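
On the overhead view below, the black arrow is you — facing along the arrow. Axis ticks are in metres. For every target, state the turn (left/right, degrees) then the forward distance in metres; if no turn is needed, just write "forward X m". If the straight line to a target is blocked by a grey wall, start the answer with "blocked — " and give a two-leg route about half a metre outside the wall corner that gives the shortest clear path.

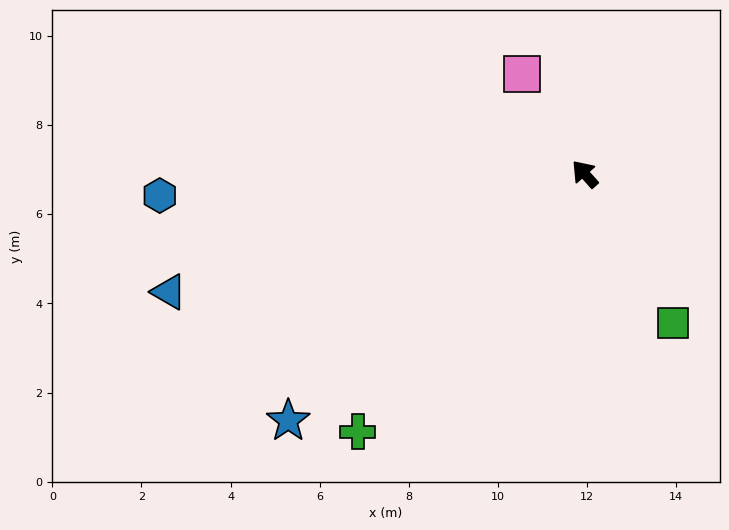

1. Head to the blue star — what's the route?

turn left 88°, forward 8.7 m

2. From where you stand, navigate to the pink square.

turn right 10°, forward 2.6 m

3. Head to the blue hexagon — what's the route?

turn left 51°, forward 9.5 m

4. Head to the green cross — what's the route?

turn left 97°, forward 7.7 m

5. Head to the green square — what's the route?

turn left 169°, forward 3.9 m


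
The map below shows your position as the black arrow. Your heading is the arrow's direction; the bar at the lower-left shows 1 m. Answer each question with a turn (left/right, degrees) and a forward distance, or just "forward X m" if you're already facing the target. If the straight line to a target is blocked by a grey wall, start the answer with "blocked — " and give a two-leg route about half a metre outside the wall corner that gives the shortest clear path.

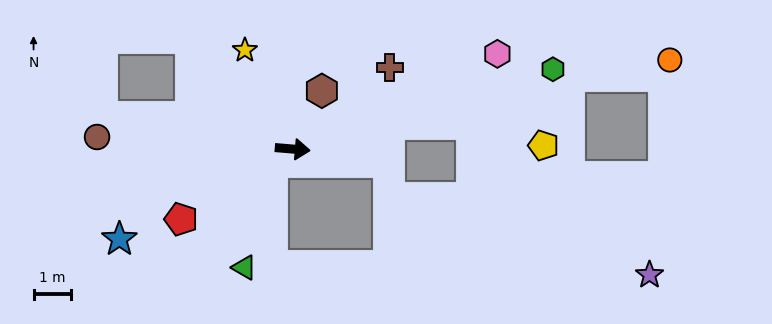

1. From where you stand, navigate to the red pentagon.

turn right 143°, forward 3.5 m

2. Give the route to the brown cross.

turn left 45°, forward 3.4 m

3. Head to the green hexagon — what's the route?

turn left 22°, forward 7.2 m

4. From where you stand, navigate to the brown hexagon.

turn left 68°, forward 1.7 m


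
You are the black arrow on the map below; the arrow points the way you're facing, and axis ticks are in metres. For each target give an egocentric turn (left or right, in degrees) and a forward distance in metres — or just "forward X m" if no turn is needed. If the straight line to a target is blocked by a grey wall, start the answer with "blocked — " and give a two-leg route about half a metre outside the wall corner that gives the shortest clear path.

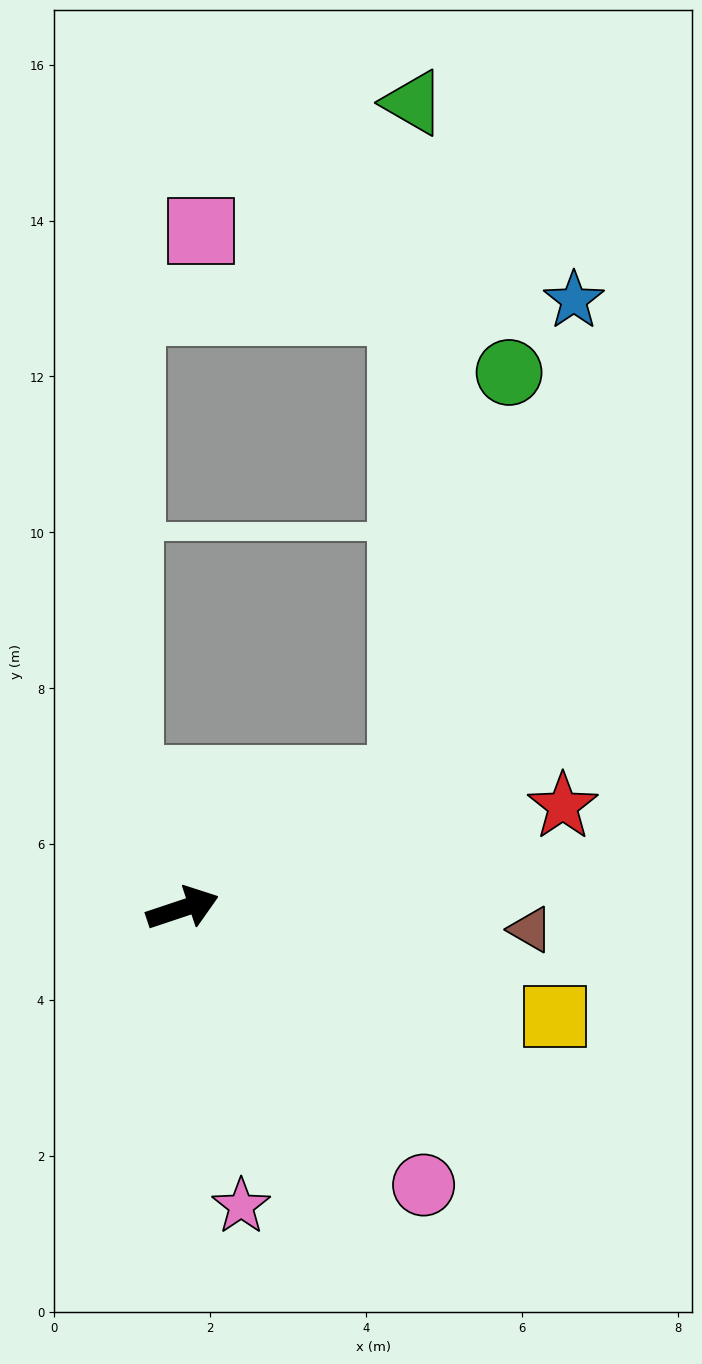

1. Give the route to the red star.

turn right 3°, forward 5.1 m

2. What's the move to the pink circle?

turn right 67°, forward 4.7 m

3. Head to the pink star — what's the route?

turn right 97°, forward 3.9 m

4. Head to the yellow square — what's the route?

turn right 35°, forward 5.0 m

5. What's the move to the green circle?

blocked — turn left 12°, forward 3.3 m, then turn left 45°, forward 5.4 m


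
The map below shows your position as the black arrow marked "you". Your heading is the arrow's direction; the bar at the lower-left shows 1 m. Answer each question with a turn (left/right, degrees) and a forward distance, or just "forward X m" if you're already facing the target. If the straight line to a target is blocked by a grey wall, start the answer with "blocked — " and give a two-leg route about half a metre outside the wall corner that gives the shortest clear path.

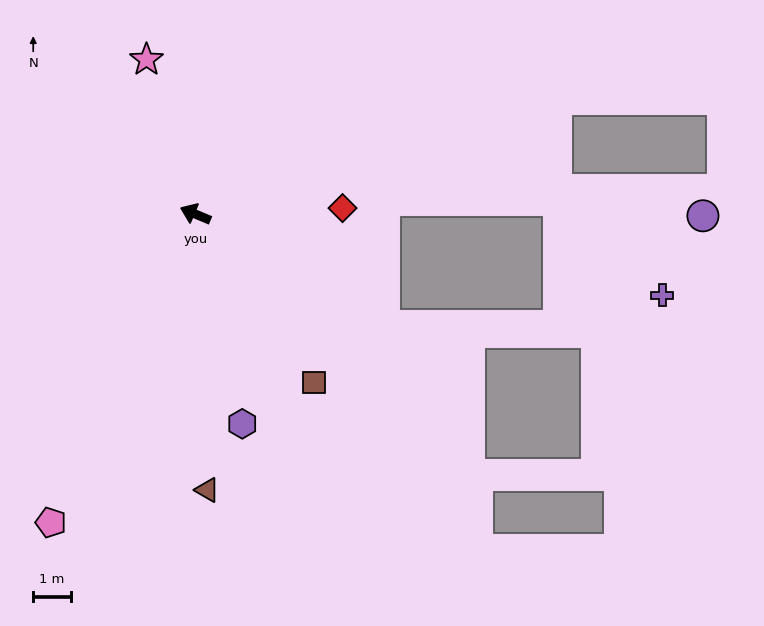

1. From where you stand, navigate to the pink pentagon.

turn left 88°, forward 9.0 m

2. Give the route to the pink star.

turn right 50°, forward 4.3 m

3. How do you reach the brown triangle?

turn left 115°, forward 7.3 m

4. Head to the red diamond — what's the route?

turn right 155°, forward 3.9 m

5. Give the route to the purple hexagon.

turn left 125°, forward 5.7 m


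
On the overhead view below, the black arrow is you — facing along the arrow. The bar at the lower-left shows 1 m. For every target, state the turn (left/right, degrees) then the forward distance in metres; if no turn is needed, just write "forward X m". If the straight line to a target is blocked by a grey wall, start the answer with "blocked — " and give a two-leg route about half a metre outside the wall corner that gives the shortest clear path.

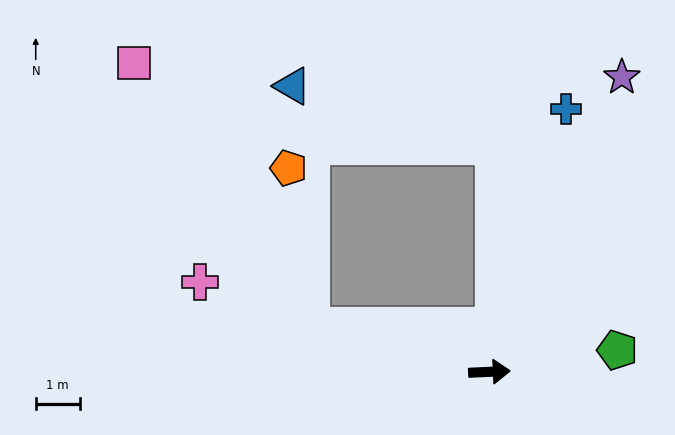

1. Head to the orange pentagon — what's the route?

blocked — turn left 163°, forward 4.2 m, then turn right 68°, forward 3.6 m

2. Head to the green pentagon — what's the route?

turn left 7°, forward 3.0 m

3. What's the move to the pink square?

blocked — turn left 163°, forward 4.2 m, then turn right 42°, forward 7.2 m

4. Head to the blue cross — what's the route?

turn left 71°, forward 6.2 m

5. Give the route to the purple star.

turn left 63°, forward 7.3 m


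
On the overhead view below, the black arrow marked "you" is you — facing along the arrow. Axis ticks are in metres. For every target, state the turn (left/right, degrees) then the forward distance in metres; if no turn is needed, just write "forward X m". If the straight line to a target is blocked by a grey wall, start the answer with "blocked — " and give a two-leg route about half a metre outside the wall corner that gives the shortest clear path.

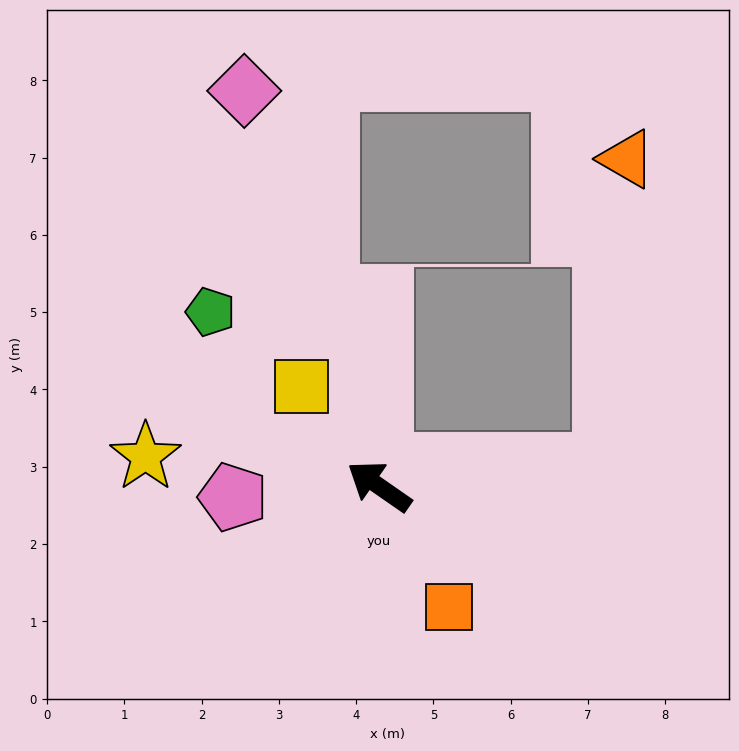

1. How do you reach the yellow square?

turn right 17°, forward 1.6 m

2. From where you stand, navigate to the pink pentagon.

turn left 39°, forward 1.9 m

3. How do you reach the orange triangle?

blocked — turn right 140°, forward 2.9 m, then turn left 81°, forward 4.0 m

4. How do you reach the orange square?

turn left 155°, forward 1.8 m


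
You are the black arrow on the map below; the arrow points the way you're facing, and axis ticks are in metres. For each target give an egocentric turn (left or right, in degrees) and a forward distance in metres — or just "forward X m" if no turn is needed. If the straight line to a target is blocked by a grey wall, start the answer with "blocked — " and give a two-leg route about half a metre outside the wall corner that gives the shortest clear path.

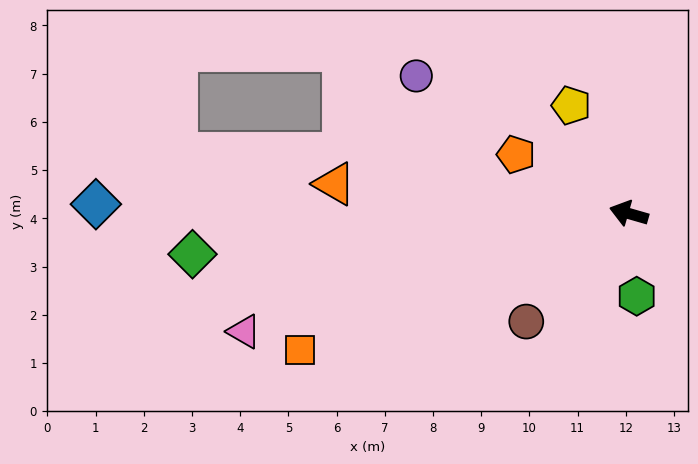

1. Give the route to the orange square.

turn left 39°, forward 7.4 m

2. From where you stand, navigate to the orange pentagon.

turn right 12°, forward 2.6 m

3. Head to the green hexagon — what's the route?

turn left 111°, forward 1.7 m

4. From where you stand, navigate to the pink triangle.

turn left 33°, forward 8.3 m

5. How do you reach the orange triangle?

turn left 10°, forward 6.1 m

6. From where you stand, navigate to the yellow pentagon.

turn right 46°, forward 2.5 m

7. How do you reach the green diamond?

turn left 21°, forward 9.1 m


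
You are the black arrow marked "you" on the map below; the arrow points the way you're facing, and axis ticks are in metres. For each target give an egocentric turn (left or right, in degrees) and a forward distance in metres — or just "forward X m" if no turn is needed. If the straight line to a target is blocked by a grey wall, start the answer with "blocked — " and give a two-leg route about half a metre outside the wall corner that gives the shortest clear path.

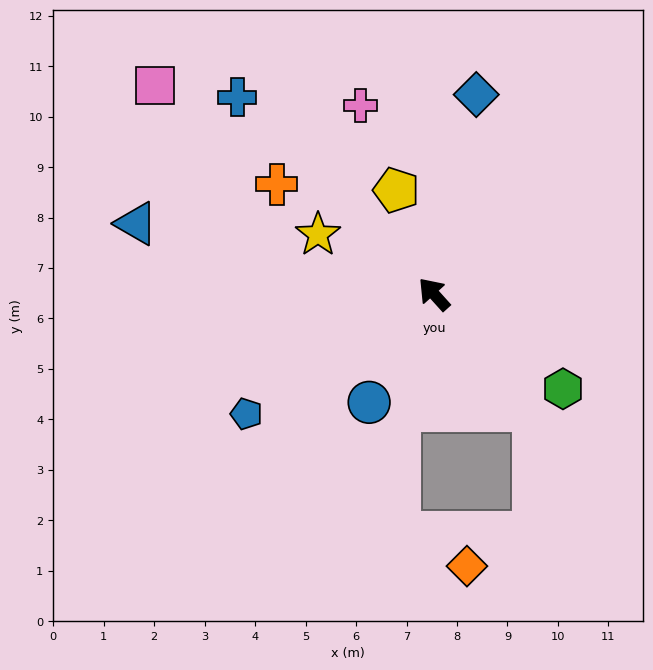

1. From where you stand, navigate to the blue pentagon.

turn left 81°, forward 4.4 m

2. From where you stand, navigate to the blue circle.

turn left 107°, forward 2.5 m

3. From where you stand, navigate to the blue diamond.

turn right 54°, forward 4.0 m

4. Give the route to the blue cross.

turn left 3°, forward 5.5 m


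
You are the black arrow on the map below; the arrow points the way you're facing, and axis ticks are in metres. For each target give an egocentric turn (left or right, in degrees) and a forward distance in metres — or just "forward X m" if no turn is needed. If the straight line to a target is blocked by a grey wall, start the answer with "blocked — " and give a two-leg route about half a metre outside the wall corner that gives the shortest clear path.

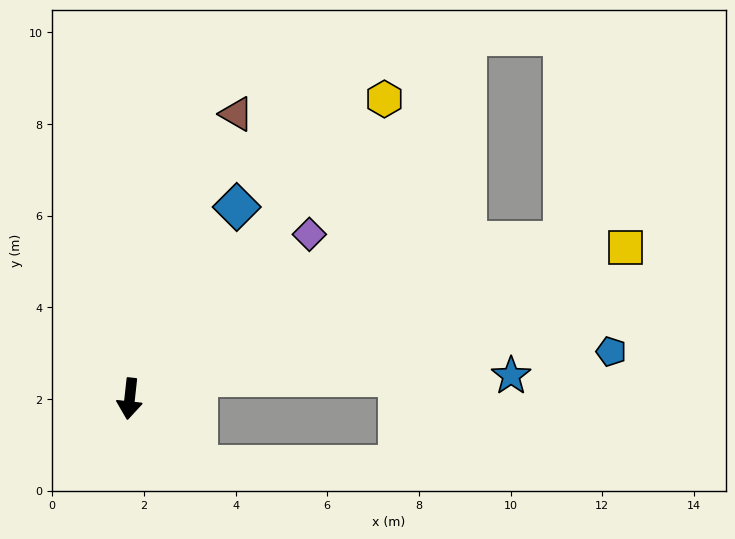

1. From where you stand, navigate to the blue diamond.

turn left 157°, forward 4.8 m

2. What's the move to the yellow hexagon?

turn left 146°, forward 8.6 m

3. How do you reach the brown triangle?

turn left 166°, forward 6.6 m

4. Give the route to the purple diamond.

turn left 139°, forward 5.3 m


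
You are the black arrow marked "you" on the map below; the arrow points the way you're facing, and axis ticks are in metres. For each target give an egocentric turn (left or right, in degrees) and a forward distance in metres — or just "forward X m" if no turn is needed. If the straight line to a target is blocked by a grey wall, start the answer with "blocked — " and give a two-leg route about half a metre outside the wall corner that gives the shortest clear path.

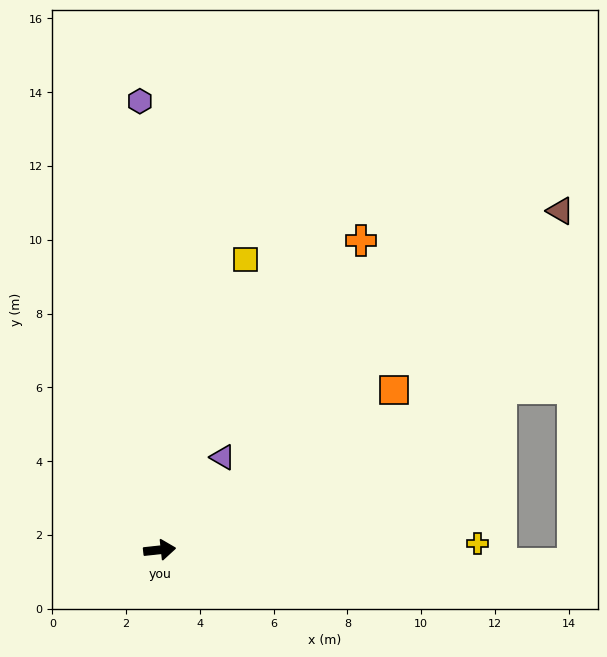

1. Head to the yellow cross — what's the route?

turn right 5°, forward 8.6 m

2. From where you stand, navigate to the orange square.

turn left 28°, forward 7.7 m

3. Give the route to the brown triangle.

turn left 34°, forward 14.2 m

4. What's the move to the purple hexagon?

turn left 86°, forward 12.2 m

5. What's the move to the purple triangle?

turn left 50°, forward 3.0 m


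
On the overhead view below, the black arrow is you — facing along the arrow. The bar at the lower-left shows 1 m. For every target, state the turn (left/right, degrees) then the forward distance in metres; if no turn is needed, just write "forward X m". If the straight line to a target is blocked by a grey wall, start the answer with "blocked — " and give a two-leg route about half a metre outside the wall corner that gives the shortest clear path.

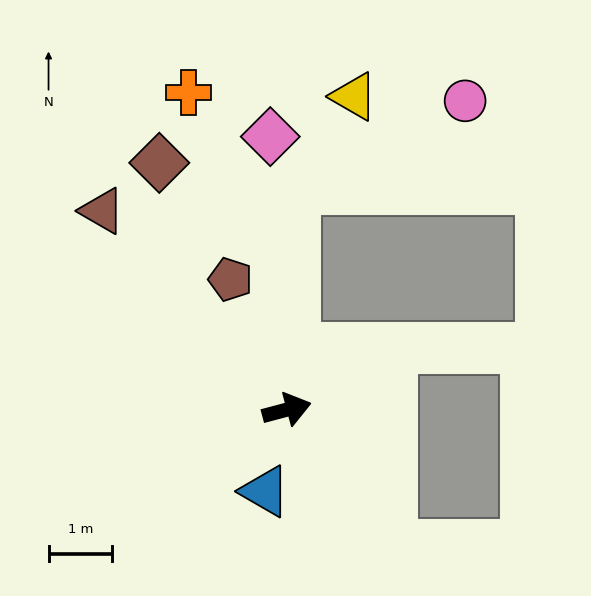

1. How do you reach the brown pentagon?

turn left 99°, forward 2.2 m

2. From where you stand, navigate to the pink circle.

blocked — turn left 73°, forward 3.5 m, then turn right 61°, forward 3.0 m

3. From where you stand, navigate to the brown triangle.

turn left 118°, forward 4.3 m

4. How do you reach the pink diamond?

turn left 79°, forward 4.3 m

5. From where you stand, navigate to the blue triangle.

turn right 120°, forward 1.3 m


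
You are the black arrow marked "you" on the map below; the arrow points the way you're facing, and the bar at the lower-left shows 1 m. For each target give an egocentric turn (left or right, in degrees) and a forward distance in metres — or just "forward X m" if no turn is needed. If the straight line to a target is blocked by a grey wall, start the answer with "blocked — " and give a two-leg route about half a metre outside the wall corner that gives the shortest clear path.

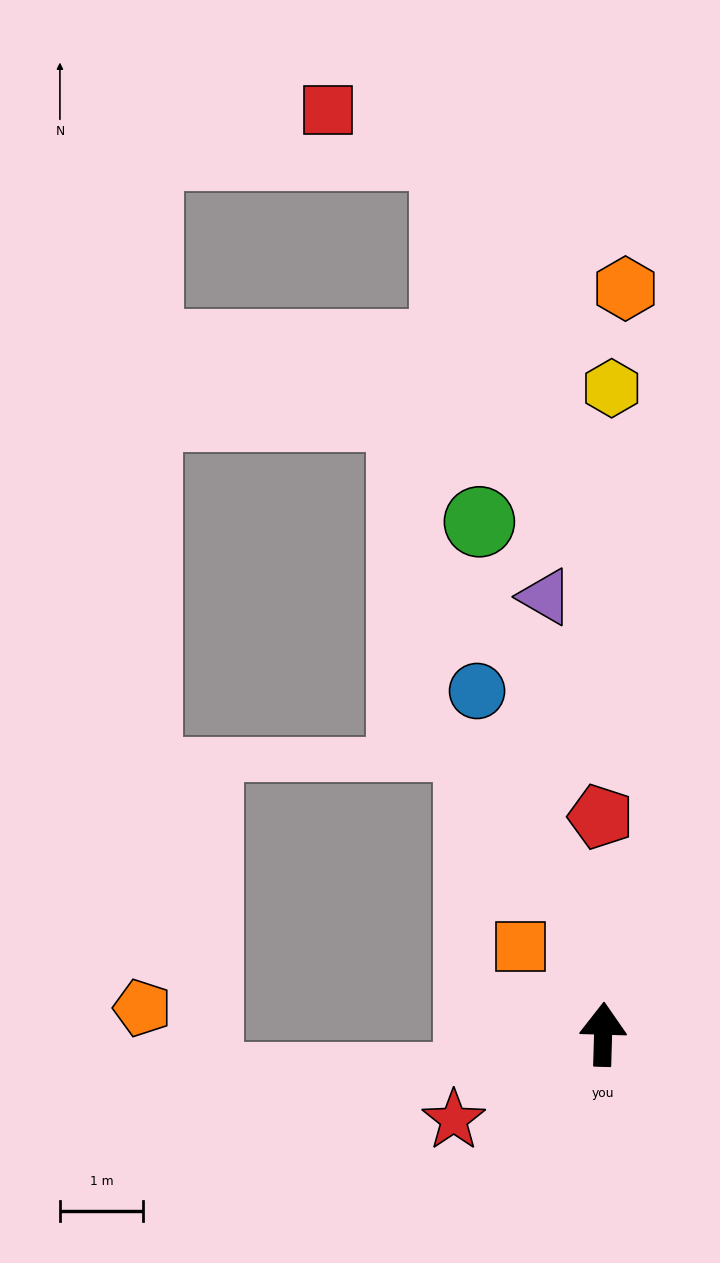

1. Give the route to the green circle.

turn left 15°, forward 6.3 m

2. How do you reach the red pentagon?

turn left 2°, forward 2.6 m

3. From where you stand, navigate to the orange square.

turn left 45°, forward 1.4 m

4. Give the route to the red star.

turn left 122°, forward 2.1 m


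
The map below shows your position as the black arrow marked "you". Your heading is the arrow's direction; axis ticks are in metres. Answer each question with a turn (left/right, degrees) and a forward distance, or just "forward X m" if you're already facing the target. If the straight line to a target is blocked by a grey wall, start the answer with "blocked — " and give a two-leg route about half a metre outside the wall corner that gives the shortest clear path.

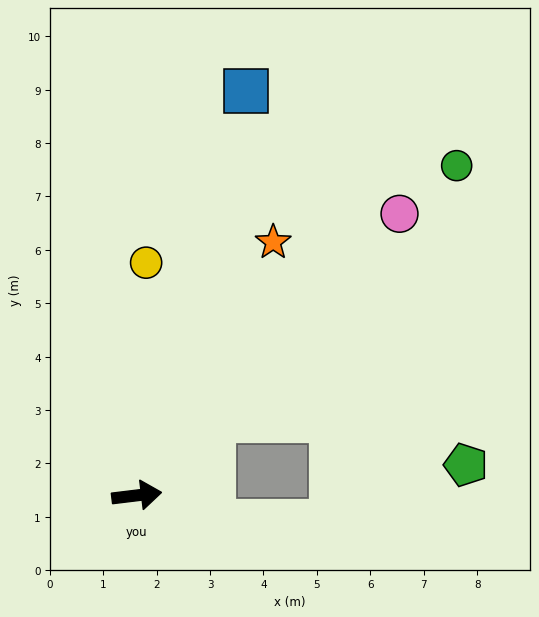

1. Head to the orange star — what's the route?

turn left 55°, forward 5.4 m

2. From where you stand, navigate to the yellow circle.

turn left 81°, forward 4.4 m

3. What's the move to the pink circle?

turn left 40°, forward 7.2 m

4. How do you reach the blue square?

turn left 68°, forward 7.8 m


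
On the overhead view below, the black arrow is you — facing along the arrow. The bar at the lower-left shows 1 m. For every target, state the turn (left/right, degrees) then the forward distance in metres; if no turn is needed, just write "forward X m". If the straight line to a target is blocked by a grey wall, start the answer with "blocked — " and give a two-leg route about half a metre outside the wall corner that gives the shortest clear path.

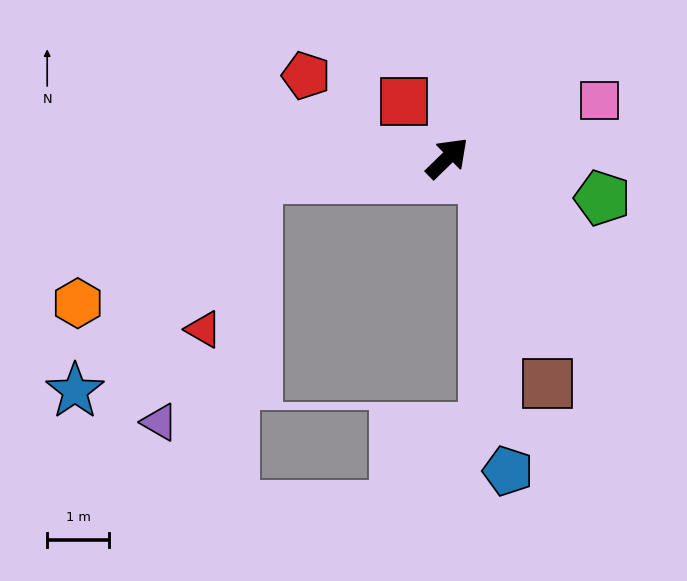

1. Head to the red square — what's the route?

turn left 83°, forward 1.2 m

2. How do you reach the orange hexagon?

blocked — turn left 142°, forward 3.1 m, then turn left 29°, forward 3.5 m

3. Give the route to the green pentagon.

turn right 59°, forward 2.6 m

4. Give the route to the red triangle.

blocked — turn left 142°, forward 3.1 m, then turn left 65°, forward 2.6 m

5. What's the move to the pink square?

turn right 23°, forward 2.6 m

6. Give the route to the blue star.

blocked — turn left 142°, forward 3.1 m, then turn left 43°, forward 4.5 m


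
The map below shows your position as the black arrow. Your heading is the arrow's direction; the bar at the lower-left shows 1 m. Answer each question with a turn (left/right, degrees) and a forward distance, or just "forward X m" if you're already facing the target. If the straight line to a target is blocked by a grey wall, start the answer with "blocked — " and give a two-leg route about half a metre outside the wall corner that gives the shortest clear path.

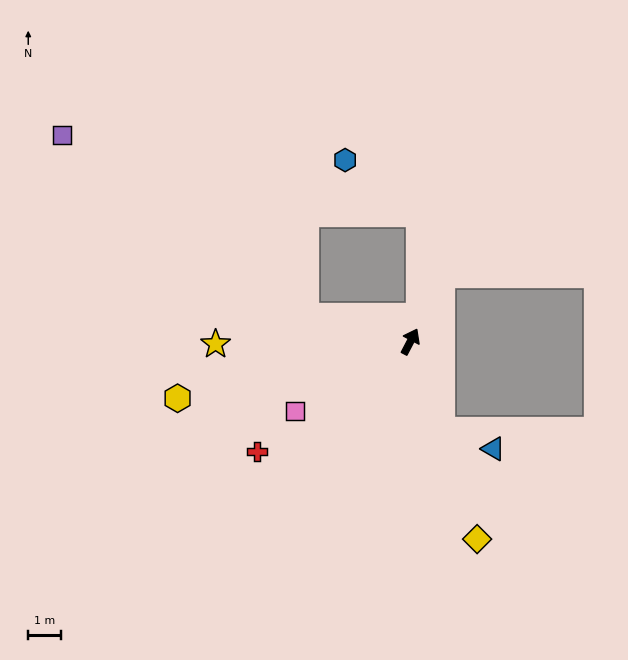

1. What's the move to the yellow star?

turn left 118°, forward 6.0 m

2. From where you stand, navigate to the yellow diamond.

turn right 134°, forward 6.4 m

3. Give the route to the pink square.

turn left 149°, forward 4.2 m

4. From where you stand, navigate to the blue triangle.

blocked — turn right 133°, forward 2.9 m, then turn left 51°, forward 1.7 m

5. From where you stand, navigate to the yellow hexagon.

turn left 131°, forward 7.4 m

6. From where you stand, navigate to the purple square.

blocked — turn left 104°, forward 3.3 m, then turn right 23°, forward 9.4 m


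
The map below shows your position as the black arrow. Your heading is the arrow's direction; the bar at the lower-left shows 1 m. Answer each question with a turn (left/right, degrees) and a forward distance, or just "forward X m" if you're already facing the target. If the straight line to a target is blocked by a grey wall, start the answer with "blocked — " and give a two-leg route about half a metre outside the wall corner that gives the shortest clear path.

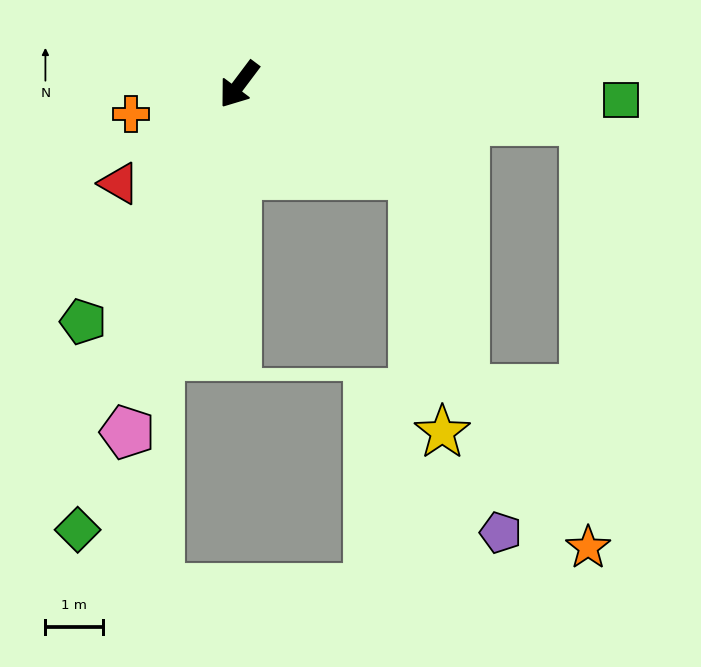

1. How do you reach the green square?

turn left 125°, forward 6.6 m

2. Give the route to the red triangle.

turn right 14°, forward 2.7 m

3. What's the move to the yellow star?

blocked — turn left 99°, forward 3.4 m, then turn right 56°, forward 4.5 m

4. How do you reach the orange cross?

turn right 38°, forward 1.9 m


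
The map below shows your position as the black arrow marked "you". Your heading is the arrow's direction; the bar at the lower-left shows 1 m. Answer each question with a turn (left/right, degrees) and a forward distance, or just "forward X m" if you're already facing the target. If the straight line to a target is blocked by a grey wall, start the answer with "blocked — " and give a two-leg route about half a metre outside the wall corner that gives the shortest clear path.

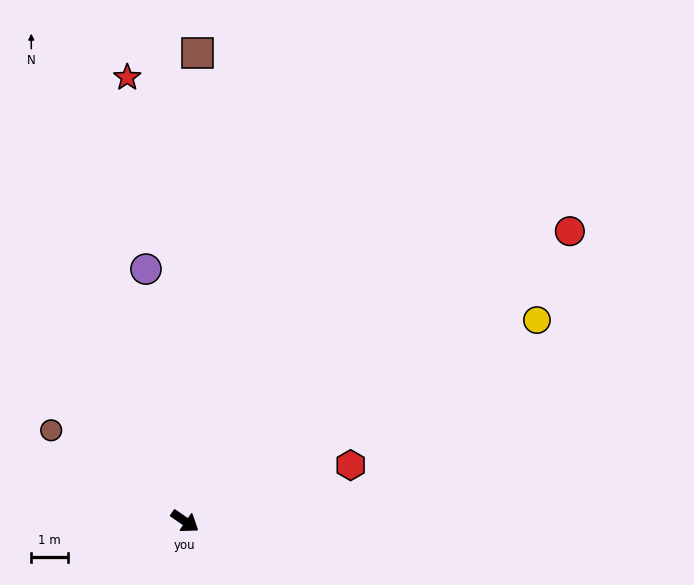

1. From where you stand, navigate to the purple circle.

turn left 133°, forward 7.0 m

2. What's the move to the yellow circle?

turn left 64°, forward 11.1 m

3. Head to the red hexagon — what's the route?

turn left 53°, forward 4.8 m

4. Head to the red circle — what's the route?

turn left 72°, forward 13.2 m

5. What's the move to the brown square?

turn left 123°, forward 12.8 m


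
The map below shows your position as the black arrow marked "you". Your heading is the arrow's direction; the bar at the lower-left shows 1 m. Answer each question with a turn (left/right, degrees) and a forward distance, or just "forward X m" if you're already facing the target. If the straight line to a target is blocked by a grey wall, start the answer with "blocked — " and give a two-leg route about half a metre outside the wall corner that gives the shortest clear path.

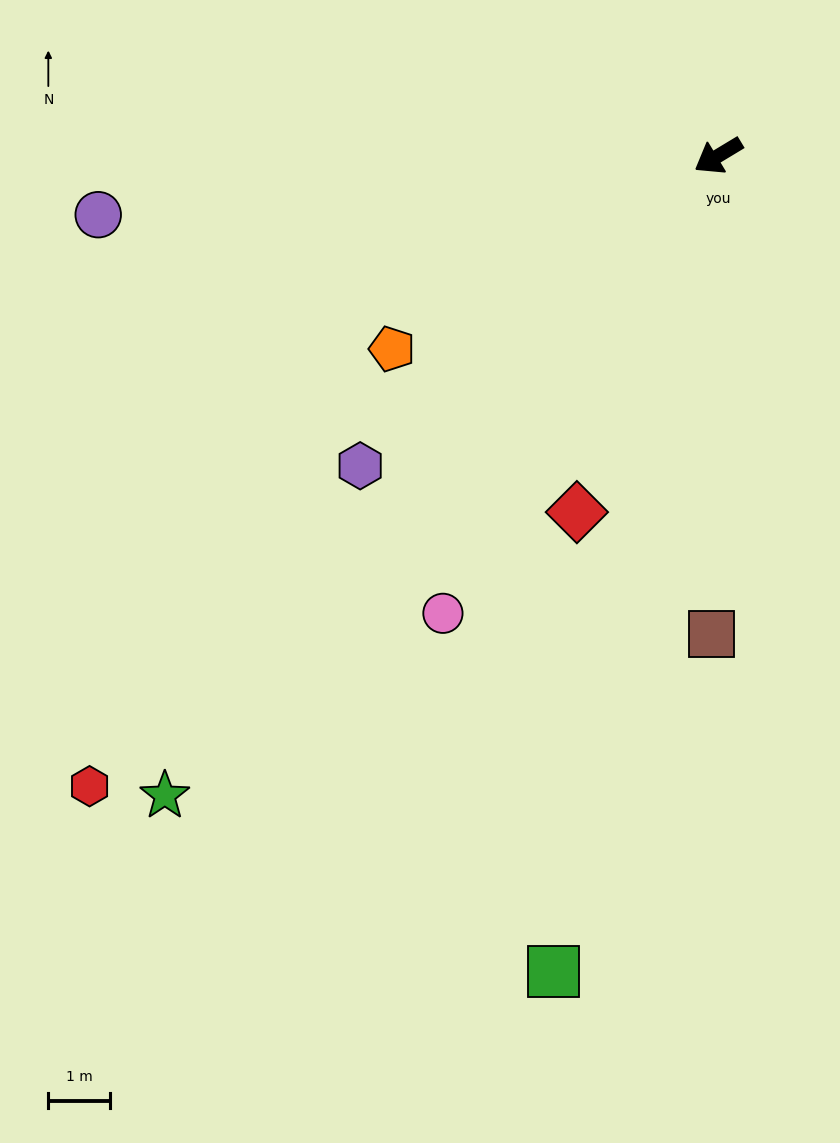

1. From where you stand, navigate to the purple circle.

turn right 26°, forward 10.0 m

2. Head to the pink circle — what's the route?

turn left 28°, forward 8.6 m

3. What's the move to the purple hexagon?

turn left 10°, forward 7.6 m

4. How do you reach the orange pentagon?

forward 6.1 m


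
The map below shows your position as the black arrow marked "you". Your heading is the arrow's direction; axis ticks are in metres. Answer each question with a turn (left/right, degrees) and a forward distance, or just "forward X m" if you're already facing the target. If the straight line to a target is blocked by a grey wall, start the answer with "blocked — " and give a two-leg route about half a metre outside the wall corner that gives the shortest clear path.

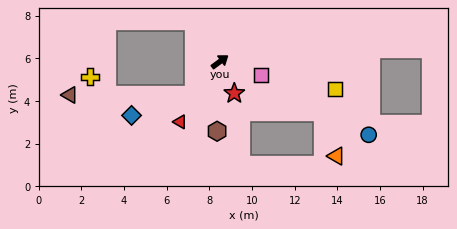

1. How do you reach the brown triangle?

blocked — turn right 165°, forward 2.0 m, then turn right 51°, forward 5.8 m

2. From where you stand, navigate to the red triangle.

turn right 160°, forward 3.4 m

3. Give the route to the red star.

turn right 102°, forward 1.6 m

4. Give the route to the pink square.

turn right 54°, forward 2.0 m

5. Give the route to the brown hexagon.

turn right 129°, forward 3.3 m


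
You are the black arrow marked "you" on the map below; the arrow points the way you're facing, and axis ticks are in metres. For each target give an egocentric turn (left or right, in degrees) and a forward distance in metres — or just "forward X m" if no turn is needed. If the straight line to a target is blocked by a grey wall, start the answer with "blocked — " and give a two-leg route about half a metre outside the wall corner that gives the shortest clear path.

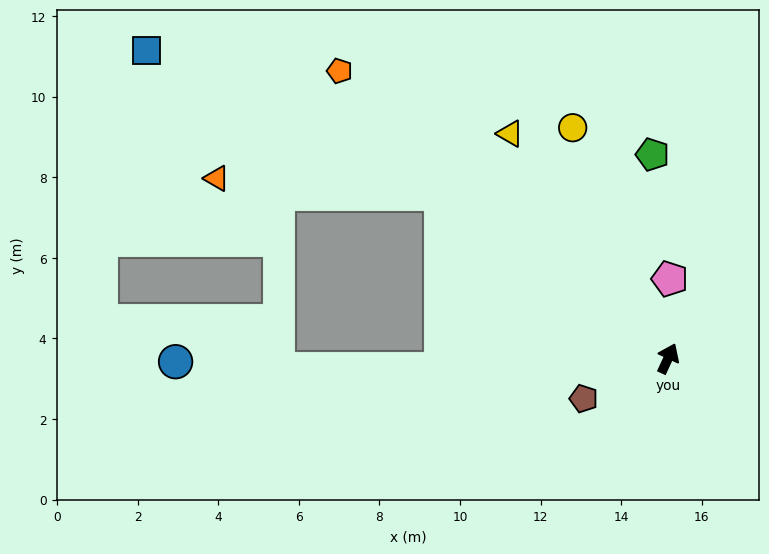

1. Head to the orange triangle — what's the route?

blocked — turn left 79°, forward 7.0 m, then turn left 32°, forward 5.6 m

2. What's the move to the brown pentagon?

turn left 140°, forward 2.3 m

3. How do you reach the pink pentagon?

turn left 24°, forward 2.0 m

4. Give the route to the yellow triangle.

turn left 60°, forward 6.8 m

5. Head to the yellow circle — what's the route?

turn left 47°, forward 6.2 m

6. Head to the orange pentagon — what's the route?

turn left 74°, forward 10.8 m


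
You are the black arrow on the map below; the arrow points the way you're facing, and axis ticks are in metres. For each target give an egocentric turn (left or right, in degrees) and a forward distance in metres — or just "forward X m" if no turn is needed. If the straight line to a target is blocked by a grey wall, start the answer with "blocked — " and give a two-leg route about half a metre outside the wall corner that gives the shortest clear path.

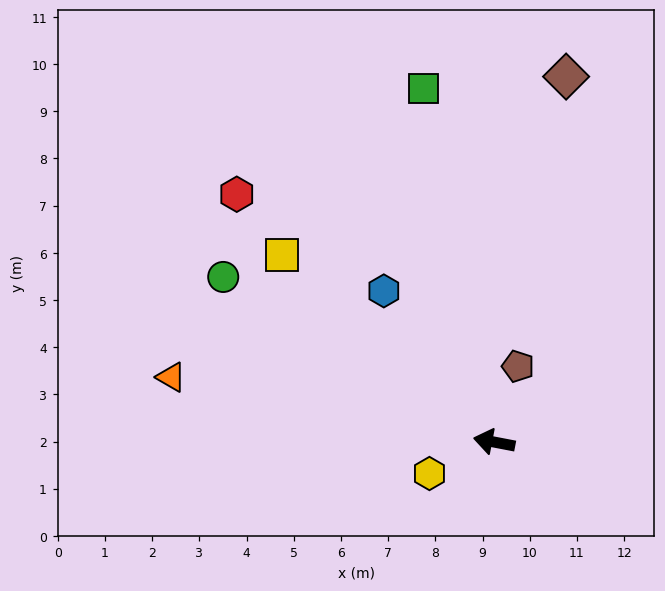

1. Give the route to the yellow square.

turn right 30°, forward 6.0 m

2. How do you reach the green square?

turn right 68°, forward 7.6 m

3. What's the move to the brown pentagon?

turn right 97°, forward 1.7 m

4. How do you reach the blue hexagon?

turn right 43°, forward 4.0 m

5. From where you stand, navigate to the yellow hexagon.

turn left 37°, forward 1.5 m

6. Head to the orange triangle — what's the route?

forward 7.0 m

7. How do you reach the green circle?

turn right 20°, forward 6.7 m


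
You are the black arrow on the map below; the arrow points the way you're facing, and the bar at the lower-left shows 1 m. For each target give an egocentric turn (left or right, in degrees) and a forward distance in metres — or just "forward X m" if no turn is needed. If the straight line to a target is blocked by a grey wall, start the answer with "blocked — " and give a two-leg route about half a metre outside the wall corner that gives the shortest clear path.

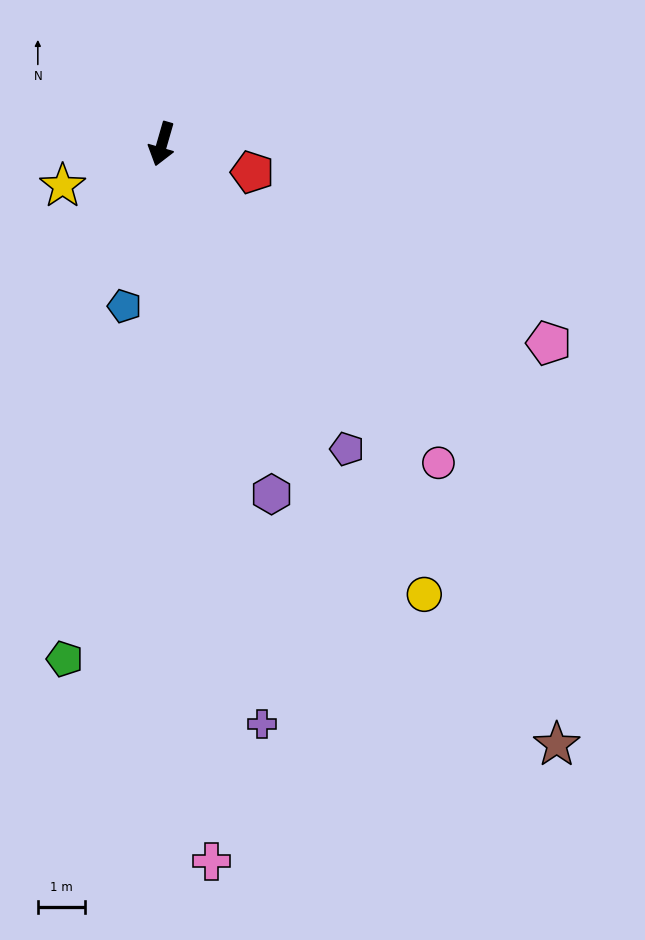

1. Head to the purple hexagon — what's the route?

turn left 33°, forward 7.8 m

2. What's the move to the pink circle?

turn left 57°, forward 8.9 m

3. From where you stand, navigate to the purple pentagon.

turn left 47°, forward 7.5 m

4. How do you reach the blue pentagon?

turn left 3°, forward 3.5 m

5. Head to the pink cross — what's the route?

turn left 20°, forward 15.2 m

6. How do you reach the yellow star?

turn right 51°, forward 2.3 m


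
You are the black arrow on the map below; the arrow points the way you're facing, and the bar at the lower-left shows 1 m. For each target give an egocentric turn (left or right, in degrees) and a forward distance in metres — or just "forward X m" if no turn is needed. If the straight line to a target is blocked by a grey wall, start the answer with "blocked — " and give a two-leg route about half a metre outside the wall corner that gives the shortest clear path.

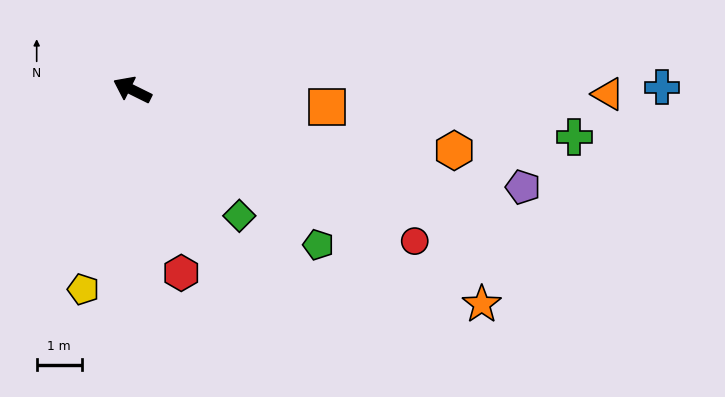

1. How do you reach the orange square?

turn right 159°, forward 4.4 m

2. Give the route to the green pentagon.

turn left 167°, forward 5.4 m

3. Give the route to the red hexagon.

turn left 131°, forward 4.2 m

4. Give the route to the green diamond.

turn left 157°, forward 3.7 m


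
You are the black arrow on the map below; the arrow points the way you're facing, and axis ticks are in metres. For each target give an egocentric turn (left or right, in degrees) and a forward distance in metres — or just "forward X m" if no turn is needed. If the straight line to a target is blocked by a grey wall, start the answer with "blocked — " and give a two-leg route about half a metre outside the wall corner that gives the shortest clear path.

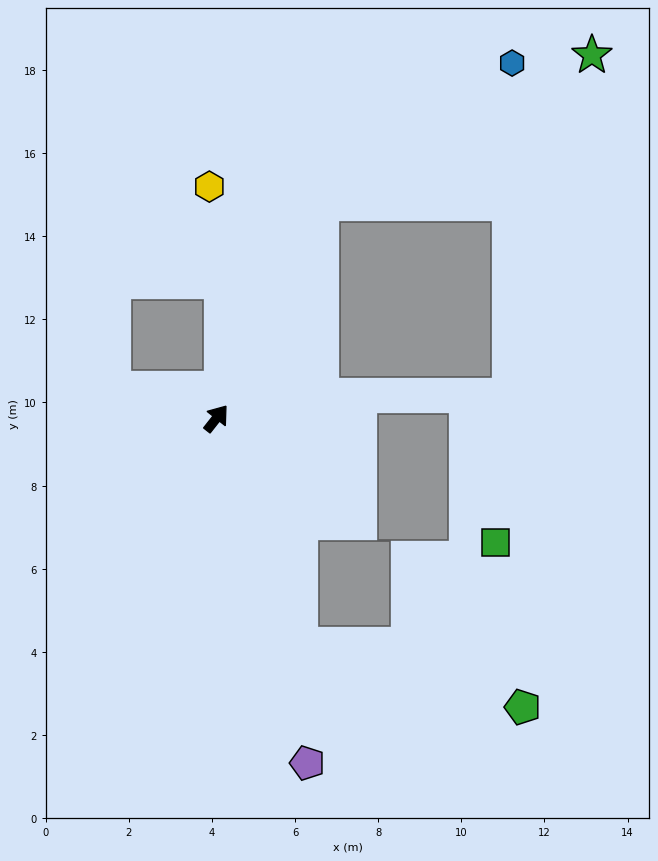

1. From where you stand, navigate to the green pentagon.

blocked — turn right 121°, forward 5.8 m, then turn left 53°, forward 5.6 m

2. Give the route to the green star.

blocked — turn left 12°, forward 5.8 m, then turn right 35°, forward 7.4 m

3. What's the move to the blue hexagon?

blocked — turn left 12°, forward 5.8 m, then turn right 27°, forward 5.7 m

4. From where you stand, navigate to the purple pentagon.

turn right 127°, forward 8.6 m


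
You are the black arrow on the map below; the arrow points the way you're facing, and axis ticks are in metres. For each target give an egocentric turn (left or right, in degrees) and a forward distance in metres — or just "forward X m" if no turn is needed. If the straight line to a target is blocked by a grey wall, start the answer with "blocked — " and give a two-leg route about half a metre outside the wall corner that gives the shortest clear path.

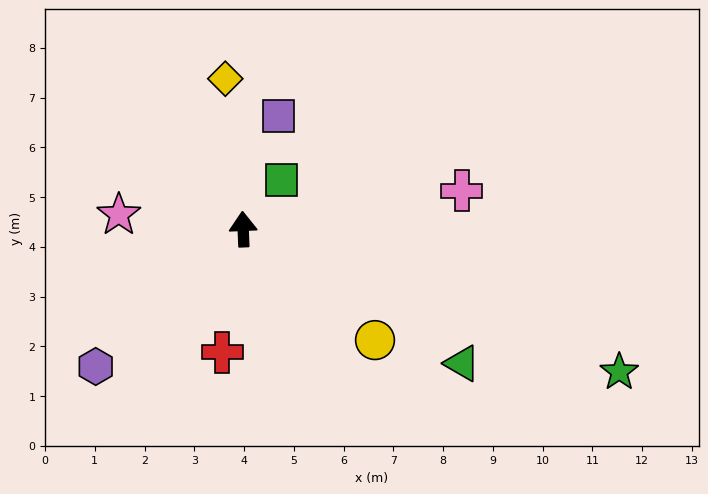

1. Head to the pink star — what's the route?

turn left 81°, forward 2.5 m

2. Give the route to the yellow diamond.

turn left 4°, forward 3.0 m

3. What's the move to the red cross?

turn left 168°, forward 2.5 m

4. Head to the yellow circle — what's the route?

turn right 132°, forward 3.5 m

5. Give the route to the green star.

turn right 113°, forward 8.1 m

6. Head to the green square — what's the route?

turn right 41°, forward 1.2 m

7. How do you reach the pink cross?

turn right 82°, forward 4.5 m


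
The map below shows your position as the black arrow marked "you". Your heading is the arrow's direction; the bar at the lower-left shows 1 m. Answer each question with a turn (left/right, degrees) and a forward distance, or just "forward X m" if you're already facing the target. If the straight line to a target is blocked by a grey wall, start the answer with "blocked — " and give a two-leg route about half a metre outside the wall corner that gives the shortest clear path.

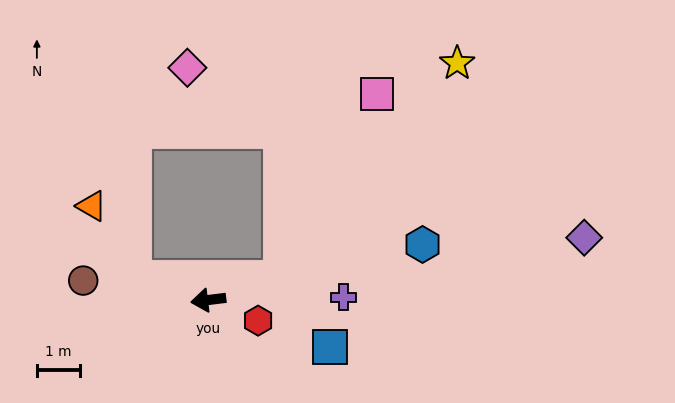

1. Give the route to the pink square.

blocked — turn right 171°, forward 1.8 m, then turn left 47°, forward 4.8 m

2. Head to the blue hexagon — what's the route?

turn right 173°, forward 5.1 m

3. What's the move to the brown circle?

turn right 16°, forward 2.9 m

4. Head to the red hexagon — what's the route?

turn left 150°, forward 1.2 m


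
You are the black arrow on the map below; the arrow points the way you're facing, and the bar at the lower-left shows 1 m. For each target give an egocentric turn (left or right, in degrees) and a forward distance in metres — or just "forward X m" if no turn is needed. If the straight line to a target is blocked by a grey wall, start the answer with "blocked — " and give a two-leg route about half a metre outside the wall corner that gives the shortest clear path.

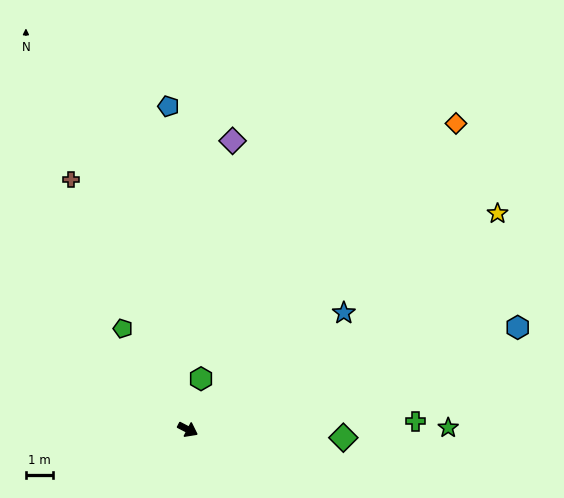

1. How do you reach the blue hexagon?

turn left 44°, forward 12.5 m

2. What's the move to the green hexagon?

turn left 103°, forward 1.9 m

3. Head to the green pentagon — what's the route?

turn left 150°, forward 4.4 m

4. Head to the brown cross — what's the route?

turn left 142°, forward 10.0 m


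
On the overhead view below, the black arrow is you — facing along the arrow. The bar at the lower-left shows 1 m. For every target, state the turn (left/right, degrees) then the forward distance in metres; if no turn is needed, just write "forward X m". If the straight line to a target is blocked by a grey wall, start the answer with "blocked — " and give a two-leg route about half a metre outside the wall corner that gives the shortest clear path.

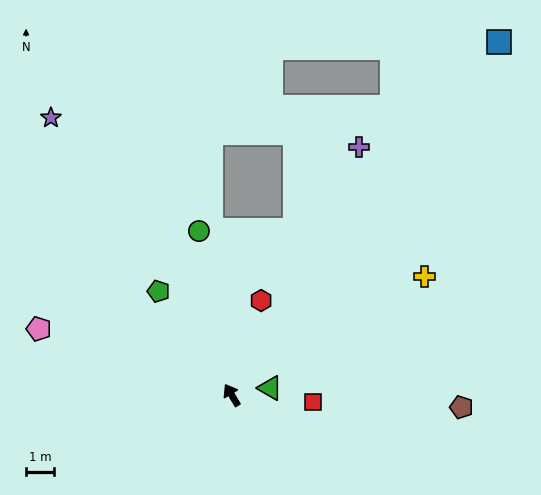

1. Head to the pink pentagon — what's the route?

turn left 40°, forward 7.3 m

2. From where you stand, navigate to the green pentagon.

turn left 4°, forward 4.5 m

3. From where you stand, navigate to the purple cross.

turn right 58°, forward 10.0 m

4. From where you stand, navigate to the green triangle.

turn right 110°, forward 1.4 m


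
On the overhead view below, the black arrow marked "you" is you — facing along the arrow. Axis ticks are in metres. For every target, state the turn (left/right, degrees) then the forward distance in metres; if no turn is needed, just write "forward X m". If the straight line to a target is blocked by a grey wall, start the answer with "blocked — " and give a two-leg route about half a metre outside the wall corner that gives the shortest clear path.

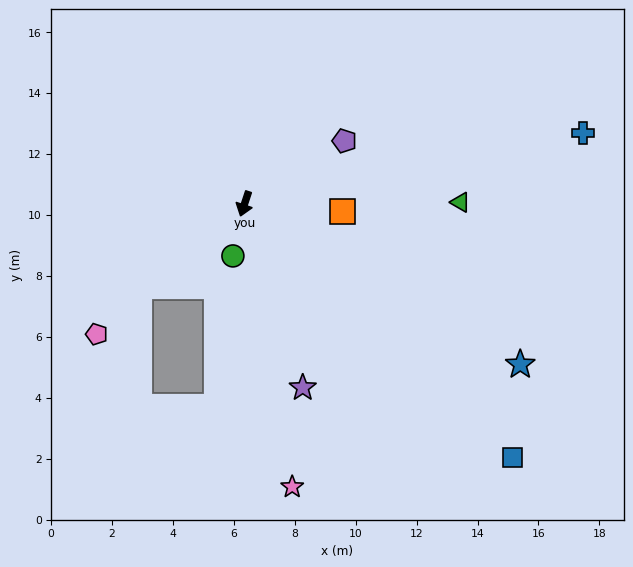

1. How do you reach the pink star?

turn left 28°, forward 9.4 m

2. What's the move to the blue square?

turn left 65°, forward 12.1 m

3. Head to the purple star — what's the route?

turn left 36°, forward 6.3 m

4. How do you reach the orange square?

turn left 104°, forward 3.2 m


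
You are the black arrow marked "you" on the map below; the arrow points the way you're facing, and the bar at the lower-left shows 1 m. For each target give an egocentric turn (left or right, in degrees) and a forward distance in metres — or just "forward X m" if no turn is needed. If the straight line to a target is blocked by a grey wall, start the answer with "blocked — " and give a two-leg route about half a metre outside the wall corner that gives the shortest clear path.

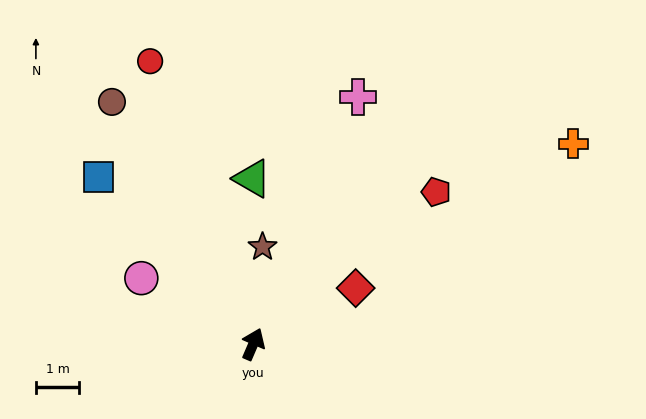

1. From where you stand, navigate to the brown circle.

turn left 54°, forward 6.5 m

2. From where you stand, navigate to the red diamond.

turn right 38°, forward 2.7 m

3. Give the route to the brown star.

turn left 18°, forward 2.3 m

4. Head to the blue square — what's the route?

turn left 66°, forward 5.3 m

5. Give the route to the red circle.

turn left 43°, forward 7.0 m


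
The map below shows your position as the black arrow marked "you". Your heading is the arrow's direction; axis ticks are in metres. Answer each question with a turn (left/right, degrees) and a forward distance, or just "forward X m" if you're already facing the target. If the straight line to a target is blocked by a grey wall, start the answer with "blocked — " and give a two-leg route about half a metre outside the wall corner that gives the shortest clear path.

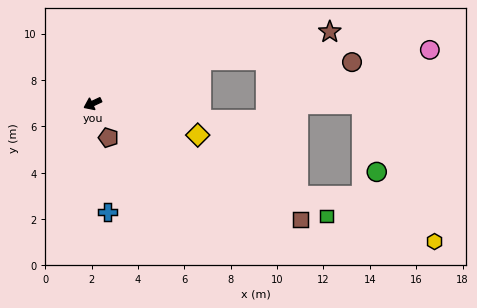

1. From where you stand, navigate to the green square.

turn left 129°, forward 11.2 m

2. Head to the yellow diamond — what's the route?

turn left 138°, forward 4.7 m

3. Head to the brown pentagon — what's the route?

turn left 90°, forward 1.6 m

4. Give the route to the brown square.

turn left 126°, forward 10.3 m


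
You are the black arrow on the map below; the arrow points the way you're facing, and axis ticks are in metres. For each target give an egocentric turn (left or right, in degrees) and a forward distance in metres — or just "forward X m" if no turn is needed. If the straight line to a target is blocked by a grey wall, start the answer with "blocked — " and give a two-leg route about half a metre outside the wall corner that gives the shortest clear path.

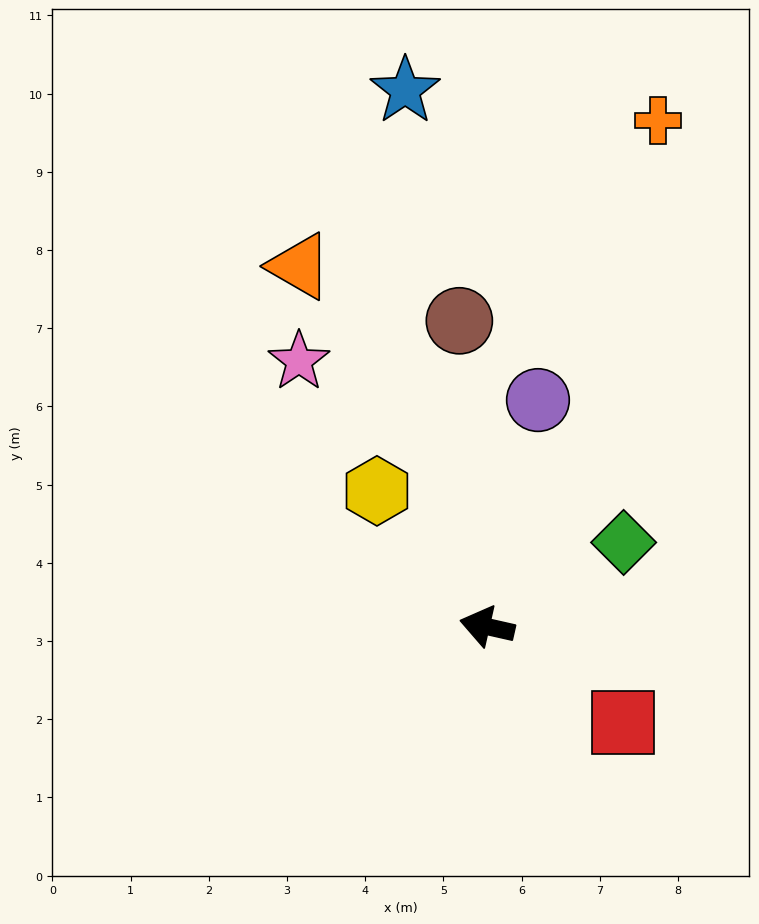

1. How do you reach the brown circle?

turn right 72°, forward 3.9 m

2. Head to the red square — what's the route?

turn left 158°, forward 2.1 m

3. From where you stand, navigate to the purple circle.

turn right 90°, forward 3.0 m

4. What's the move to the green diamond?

turn right 136°, forward 2.1 m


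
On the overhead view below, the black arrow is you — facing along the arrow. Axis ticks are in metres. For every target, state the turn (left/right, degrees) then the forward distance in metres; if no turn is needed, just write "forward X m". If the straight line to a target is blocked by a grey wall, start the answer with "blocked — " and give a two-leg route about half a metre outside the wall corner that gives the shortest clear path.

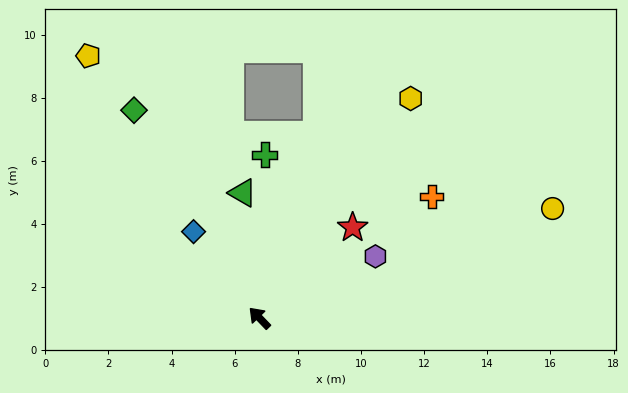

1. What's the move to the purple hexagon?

turn right 106°, forward 4.2 m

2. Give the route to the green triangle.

turn right 36°, forward 4.0 m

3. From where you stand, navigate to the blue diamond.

turn right 7°, forward 3.4 m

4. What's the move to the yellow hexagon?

turn right 78°, forward 8.4 m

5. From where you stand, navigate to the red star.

turn right 90°, forward 4.1 m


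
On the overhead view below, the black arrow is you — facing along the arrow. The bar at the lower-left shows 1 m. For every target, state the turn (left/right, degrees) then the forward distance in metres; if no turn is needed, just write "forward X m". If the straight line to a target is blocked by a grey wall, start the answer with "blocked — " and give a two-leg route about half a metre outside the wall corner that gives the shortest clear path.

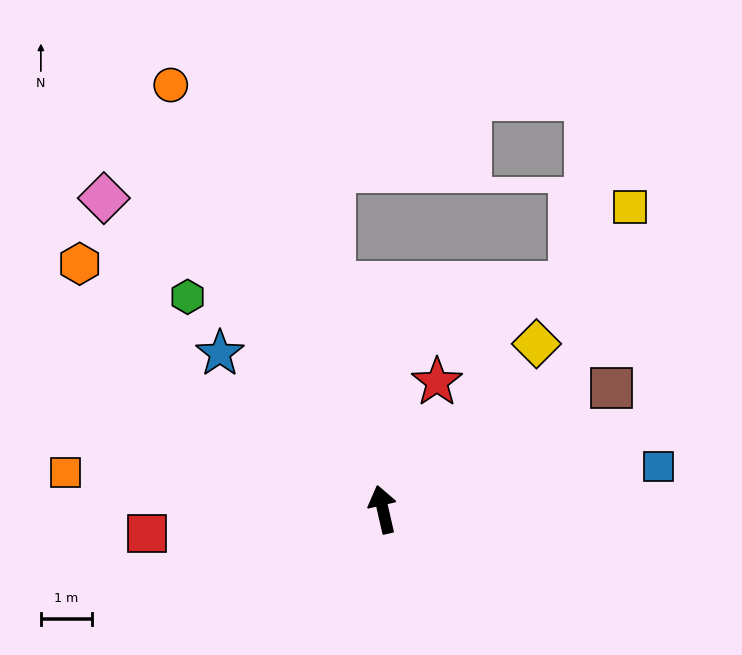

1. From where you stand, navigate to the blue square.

turn right 94°, forward 5.4 m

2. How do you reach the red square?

turn left 83°, forward 4.6 m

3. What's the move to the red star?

turn right 36°, forward 2.7 m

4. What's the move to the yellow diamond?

turn right 56°, forward 4.4 m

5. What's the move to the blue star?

turn left 33°, forward 4.4 m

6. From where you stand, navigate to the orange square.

turn left 70°, forward 6.2 m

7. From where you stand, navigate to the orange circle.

turn left 14°, forward 9.3 m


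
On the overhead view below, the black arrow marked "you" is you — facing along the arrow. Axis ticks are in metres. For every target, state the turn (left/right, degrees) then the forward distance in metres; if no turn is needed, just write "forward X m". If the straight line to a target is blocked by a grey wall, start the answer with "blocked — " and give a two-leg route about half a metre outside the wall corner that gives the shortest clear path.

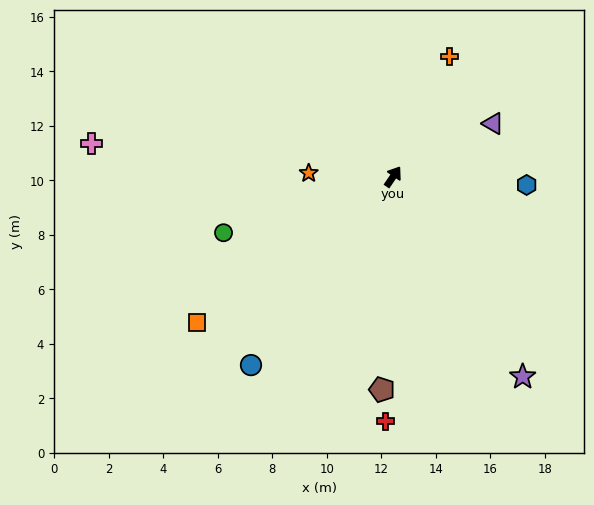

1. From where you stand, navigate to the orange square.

turn left 161°, forward 9.0 m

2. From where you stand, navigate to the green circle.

turn left 143°, forward 6.6 m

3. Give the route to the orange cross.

turn left 9°, forward 4.9 m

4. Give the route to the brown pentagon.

turn right 149°, forward 7.8 m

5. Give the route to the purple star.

turn right 113°, forward 8.7 m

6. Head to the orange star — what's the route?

turn left 122°, forward 3.1 m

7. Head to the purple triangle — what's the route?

turn right 28°, forward 4.2 m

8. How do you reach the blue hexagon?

turn right 59°, forward 4.9 m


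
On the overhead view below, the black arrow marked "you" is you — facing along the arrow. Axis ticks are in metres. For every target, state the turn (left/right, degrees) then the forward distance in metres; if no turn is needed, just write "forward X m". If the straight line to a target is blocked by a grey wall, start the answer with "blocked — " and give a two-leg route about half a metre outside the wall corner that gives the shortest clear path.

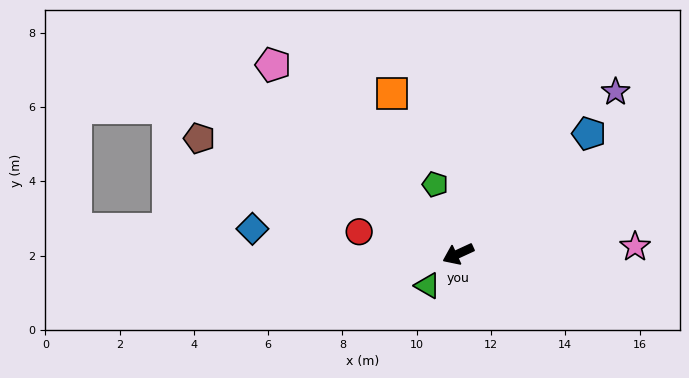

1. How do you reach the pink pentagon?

turn right 70°, forward 7.1 m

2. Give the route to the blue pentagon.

turn right 162°, forward 4.8 m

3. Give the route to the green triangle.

turn left 21°, forward 1.2 m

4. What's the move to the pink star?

turn left 158°, forward 4.8 m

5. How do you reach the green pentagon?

turn right 96°, forward 2.0 m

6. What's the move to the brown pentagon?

turn right 49°, forward 7.6 m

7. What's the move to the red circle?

turn right 37°, forward 2.7 m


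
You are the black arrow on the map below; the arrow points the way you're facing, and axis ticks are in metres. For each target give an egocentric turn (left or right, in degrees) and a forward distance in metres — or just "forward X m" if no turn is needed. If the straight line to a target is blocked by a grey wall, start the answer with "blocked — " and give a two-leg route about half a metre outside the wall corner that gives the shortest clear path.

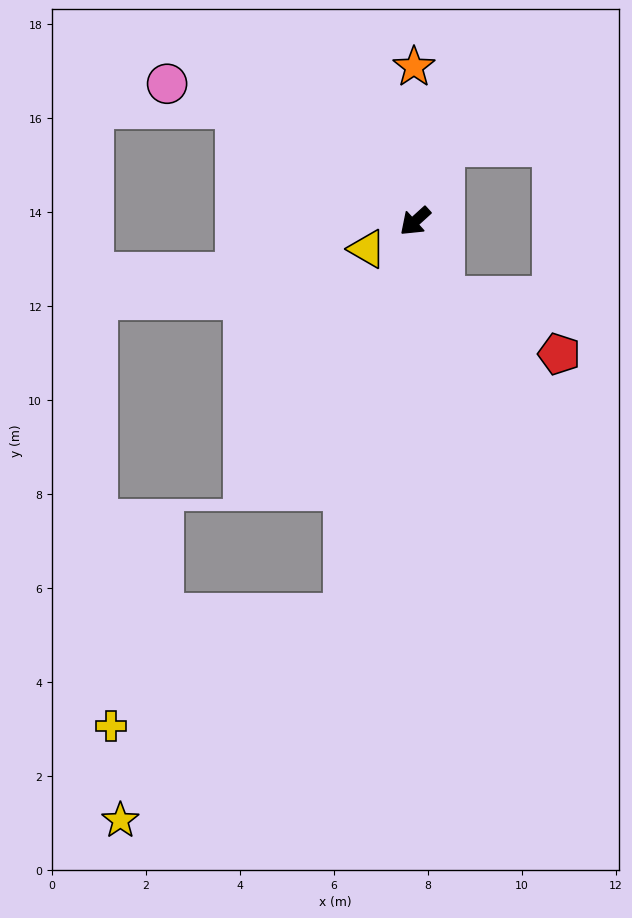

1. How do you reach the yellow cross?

blocked — turn left 37°, forward 8.5 m, then turn right 53°, forward 5.5 m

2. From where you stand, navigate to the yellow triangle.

turn right 12°, forward 1.2 m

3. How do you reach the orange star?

turn right 132°, forward 3.3 m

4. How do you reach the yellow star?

blocked — turn left 37°, forward 8.5 m, then turn right 36°, forward 6.5 m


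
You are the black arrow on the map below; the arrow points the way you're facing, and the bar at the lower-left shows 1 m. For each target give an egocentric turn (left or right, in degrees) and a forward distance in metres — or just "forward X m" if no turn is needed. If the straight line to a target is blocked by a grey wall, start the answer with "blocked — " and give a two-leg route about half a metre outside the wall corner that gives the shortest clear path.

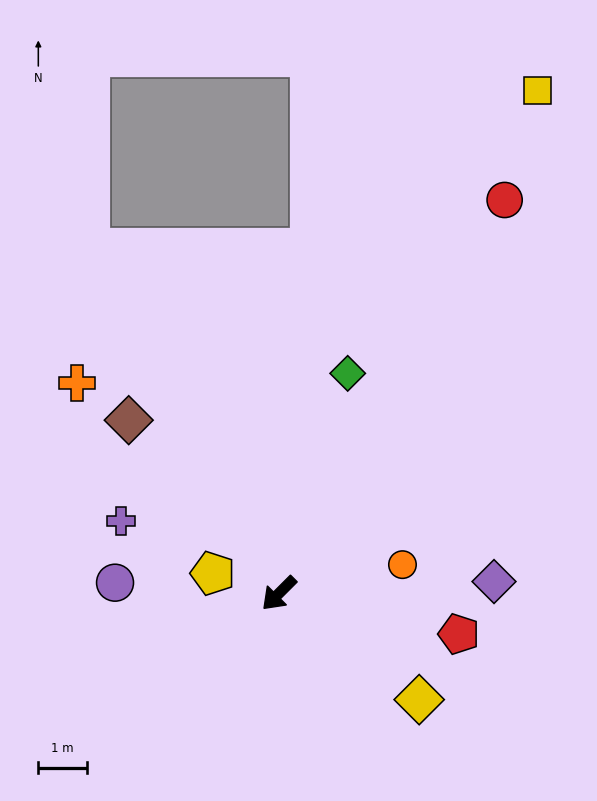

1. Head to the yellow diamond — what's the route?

turn left 98°, forward 3.6 m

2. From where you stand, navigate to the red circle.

turn right 165°, forward 9.4 m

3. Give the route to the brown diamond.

turn right 94°, forward 4.8 m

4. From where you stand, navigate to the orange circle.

turn left 148°, forward 2.6 m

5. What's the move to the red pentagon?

turn left 122°, forward 3.8 m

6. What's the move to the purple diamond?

turn left 138°, forward 4.5 m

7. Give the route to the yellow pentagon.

turn right 62°, forward 1.4 m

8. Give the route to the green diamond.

turn right 152°, forward 4.8 m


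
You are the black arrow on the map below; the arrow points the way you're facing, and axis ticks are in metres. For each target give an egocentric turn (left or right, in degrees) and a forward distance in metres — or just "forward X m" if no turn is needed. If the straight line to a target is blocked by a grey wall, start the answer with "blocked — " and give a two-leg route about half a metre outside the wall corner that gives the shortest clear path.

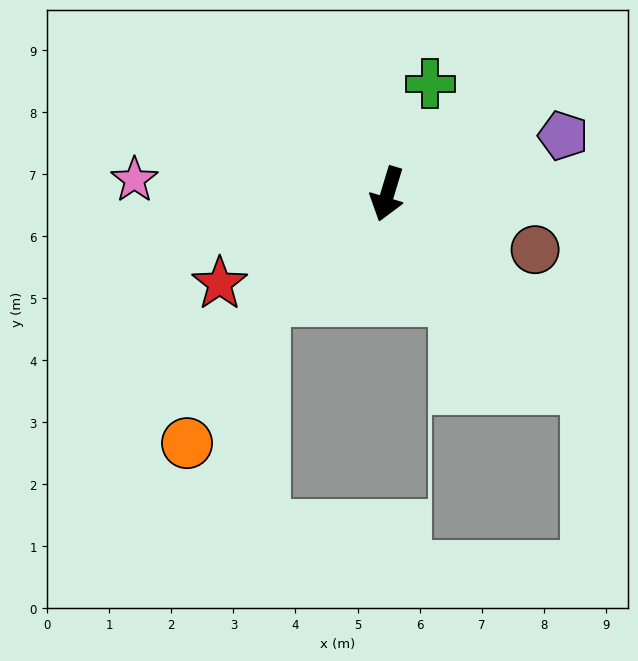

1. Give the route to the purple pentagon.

turn left 125°, forward 3.0 m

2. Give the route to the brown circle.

turn left 86°, forward 2.5 m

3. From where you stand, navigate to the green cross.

turn left 176°, forward 1.9 m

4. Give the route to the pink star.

turn right 76°, forward 4.1 m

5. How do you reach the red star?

turn right 45°, forward 3.1 m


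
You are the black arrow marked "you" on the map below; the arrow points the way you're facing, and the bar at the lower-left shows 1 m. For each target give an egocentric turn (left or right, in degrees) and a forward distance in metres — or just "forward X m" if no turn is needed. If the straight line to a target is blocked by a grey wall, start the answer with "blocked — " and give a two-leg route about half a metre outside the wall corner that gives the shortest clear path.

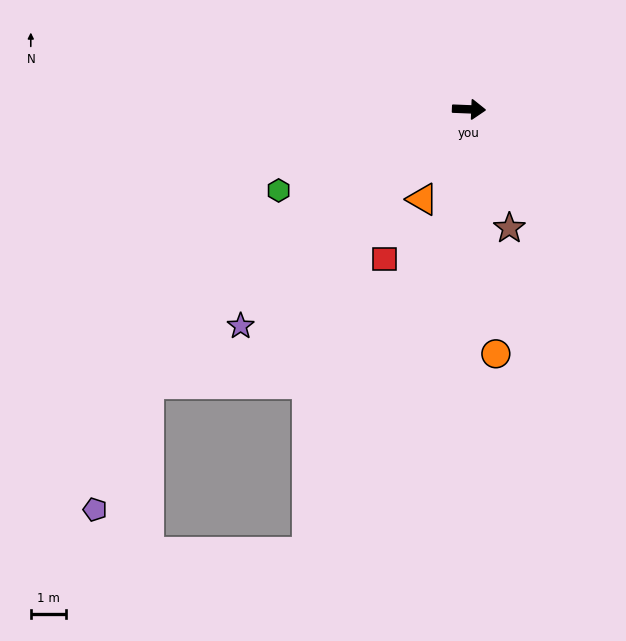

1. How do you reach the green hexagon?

turn right 155°, forward 5.8 m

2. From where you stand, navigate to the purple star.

turn right 134°, forward 8.9 m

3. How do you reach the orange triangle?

turn right 115°, forward 2.9 m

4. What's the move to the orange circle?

turn right 81°, forward 6.9 m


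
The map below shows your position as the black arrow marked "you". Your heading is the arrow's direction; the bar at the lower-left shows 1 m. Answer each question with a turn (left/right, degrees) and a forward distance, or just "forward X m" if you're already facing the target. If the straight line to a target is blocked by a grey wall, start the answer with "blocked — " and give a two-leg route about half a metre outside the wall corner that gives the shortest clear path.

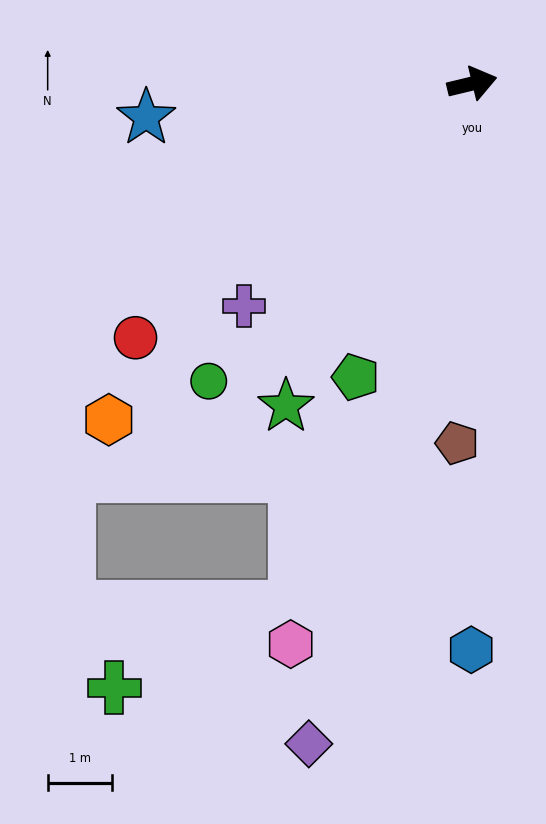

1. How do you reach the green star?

turn right 134°, forward 5.8 m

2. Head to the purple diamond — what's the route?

turn right 117°, forward 10.6 m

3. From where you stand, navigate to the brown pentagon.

turn right 106°, forward 5.6 m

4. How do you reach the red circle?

turn right 156°, forward 6.6 m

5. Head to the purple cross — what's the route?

turn right 149°, forward 5.0 m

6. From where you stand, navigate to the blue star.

turn left 172°, forward 5.1 m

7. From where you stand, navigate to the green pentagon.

turn right 125°, forward 4.9 m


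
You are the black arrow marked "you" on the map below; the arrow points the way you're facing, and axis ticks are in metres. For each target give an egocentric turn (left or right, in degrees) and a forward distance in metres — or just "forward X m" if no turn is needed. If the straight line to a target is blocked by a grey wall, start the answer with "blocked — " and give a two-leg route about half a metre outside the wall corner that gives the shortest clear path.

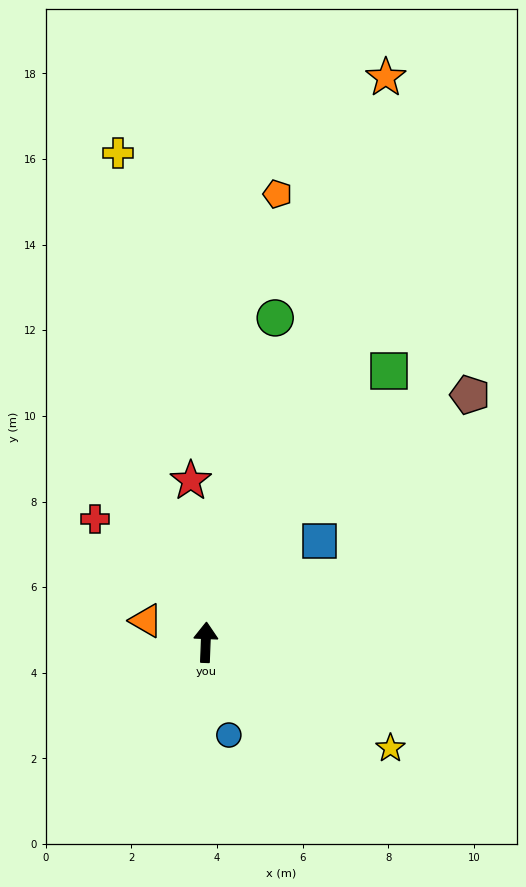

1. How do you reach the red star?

turn left 8°, forward 3.8 m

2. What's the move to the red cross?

turn left 44°, forward 3.9 m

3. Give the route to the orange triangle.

turn left 72°, forward 1.5 m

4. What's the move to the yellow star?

turn right 118°, forward 5.0 m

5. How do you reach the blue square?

turn right 46°, forward 3.6 m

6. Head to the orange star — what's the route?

turn right 15°, forward 13.8 m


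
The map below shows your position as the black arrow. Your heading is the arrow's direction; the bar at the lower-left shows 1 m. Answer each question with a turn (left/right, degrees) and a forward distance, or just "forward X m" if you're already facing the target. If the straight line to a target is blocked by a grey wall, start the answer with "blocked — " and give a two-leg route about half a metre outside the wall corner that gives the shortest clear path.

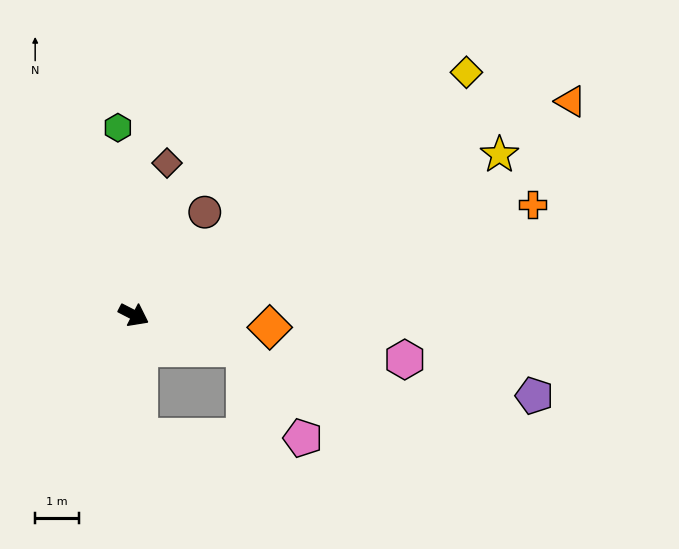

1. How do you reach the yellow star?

turn left 51°, forward 9.2 m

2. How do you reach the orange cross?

turn left 43°, forward 9.5 m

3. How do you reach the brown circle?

turn left 83°, forward 2.9 m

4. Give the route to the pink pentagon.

blocked — turn left 11°, forward 2.6 m, then turn right 41°, forward 2.5 m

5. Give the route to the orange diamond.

turn left 22°, forward 3.1 m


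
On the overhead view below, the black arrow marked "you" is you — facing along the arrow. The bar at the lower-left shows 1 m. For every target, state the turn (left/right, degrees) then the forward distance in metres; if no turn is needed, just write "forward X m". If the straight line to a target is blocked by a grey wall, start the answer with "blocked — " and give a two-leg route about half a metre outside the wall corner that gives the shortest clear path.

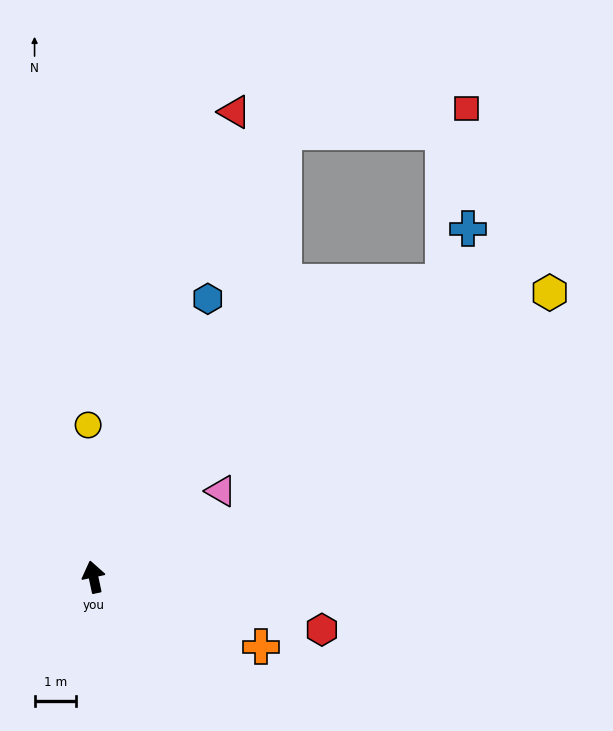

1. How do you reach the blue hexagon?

turn right 34°, forward 7.2 m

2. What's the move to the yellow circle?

turn right 10°, forward 3.7 m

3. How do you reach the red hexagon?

turn right 115°, forward 5.6 m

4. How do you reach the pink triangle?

turn right 68°, forward 3.7 m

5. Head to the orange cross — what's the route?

turn right 125°, forward 4.4 m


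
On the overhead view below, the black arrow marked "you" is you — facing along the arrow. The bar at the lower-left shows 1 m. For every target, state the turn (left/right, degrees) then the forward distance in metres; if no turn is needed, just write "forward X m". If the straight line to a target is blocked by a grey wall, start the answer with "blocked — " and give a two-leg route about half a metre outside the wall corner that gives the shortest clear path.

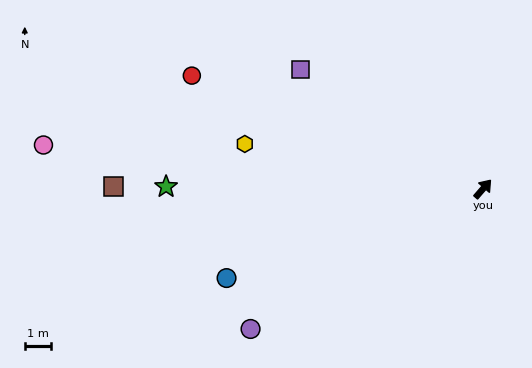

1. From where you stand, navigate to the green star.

turn left 131°, forward 12.2 m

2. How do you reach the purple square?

turn left 98°, forward 8.4 m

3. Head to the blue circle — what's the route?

turn left 150°, forward 10.4 m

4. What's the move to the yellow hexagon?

turn left 120°, forward 9.3 m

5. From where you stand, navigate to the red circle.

turn left 110°, forward 12.0 m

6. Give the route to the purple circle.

turn left 162°, forward 10.4 m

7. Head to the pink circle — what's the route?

turn left 125°, forward 17.0 m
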